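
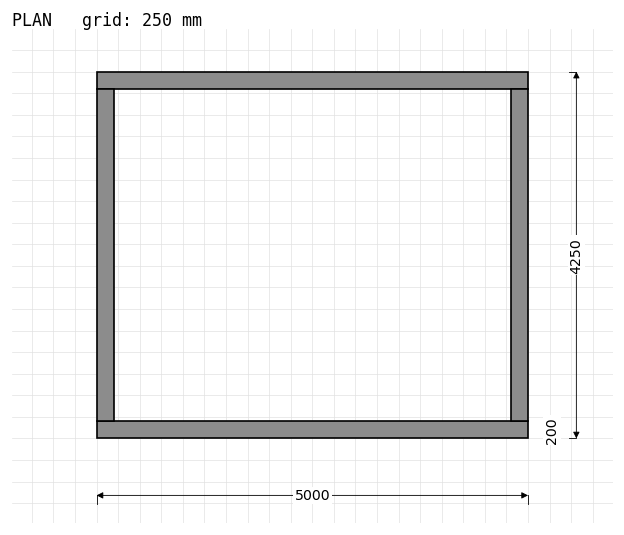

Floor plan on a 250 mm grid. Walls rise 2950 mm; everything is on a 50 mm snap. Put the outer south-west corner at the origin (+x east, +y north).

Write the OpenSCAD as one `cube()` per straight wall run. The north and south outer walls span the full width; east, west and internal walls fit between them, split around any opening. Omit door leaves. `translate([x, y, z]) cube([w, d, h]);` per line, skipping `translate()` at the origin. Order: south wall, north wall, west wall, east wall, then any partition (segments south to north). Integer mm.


cube([5000, 200, 2950]);
translate([0, 4050, 0]) cube([5000, 200, 2950]);
translate([0, 200, 0]) cube([200, 3850, 2950]);
translate([4800, 200, 0]) cube([200, 3850, 2950]);


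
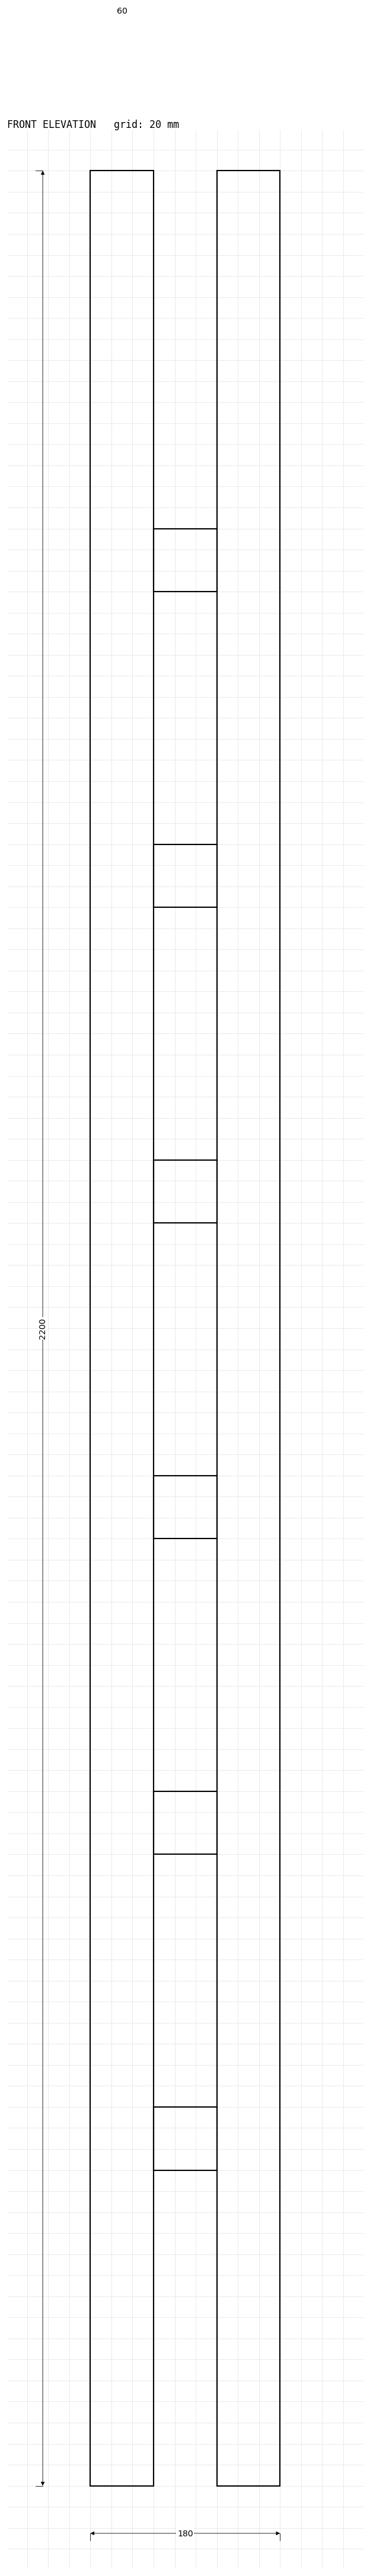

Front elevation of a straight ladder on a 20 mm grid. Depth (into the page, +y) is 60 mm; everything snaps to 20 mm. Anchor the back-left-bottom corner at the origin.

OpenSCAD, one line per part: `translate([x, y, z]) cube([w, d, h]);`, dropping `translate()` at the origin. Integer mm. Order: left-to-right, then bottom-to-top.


cube([60, 60, 2200]);
translate([60, 0, 300]) cube([60, 60, 60]);
translate([60, 0, 600]) cube([60, 60, 60]);
translate([60, 0, 900]) cube([60, 60, 60]);
translate([60, 0, 1200]) cube([60, 60, 60]);
translate([60, 0, 1500]) cube([60, 60, 60]);
translate([60, 0, 1800]) cube([60, 60, 60]);
translate([120, 0, 0]) cube([60, 60, 2200]);


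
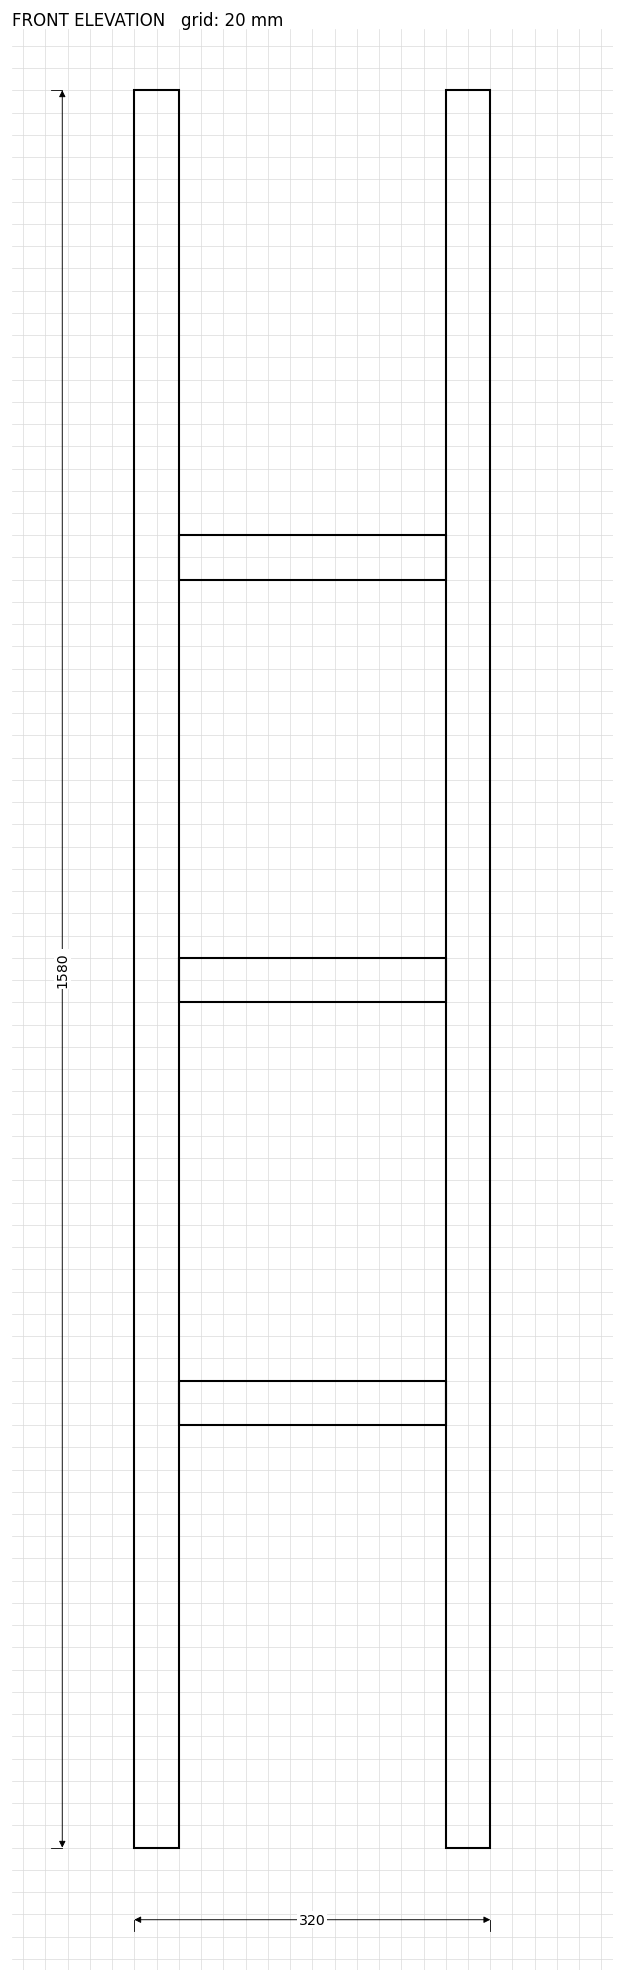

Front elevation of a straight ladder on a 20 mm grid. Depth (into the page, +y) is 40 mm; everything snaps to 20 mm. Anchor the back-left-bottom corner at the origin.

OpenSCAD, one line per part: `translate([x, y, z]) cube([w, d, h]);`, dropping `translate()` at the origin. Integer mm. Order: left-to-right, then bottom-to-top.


cube([40, 40, 1580]);
translate([40, 0, 380]) cube([240, 40, 40]);
translate([40, 0, 760]) cube([240, 40, 40]);
translate([40, 0, 1140]) cube([240, 40, 40]);
translate([280, 0, 0]) cube([40, 40, 1580]);


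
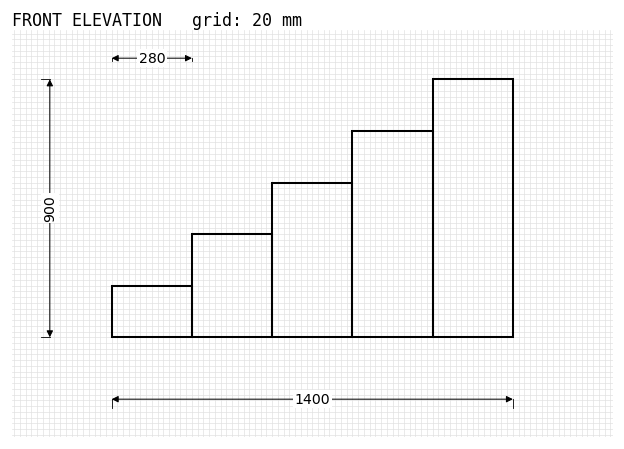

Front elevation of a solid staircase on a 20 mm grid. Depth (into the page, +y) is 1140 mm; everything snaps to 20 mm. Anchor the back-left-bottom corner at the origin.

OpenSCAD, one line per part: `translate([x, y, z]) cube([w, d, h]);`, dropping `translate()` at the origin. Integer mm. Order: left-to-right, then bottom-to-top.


cube([280, 1140, 180]);
translate([280, 0, 0]) cube([280, 1140, 360]);
translate([560, 0, 0]) cube([280, 1140, 540]);
translate([840, 0, 0]) cube([280, 1140, 720]);
translate([1120, 0, 0]) cube([280, 1140, 900]);


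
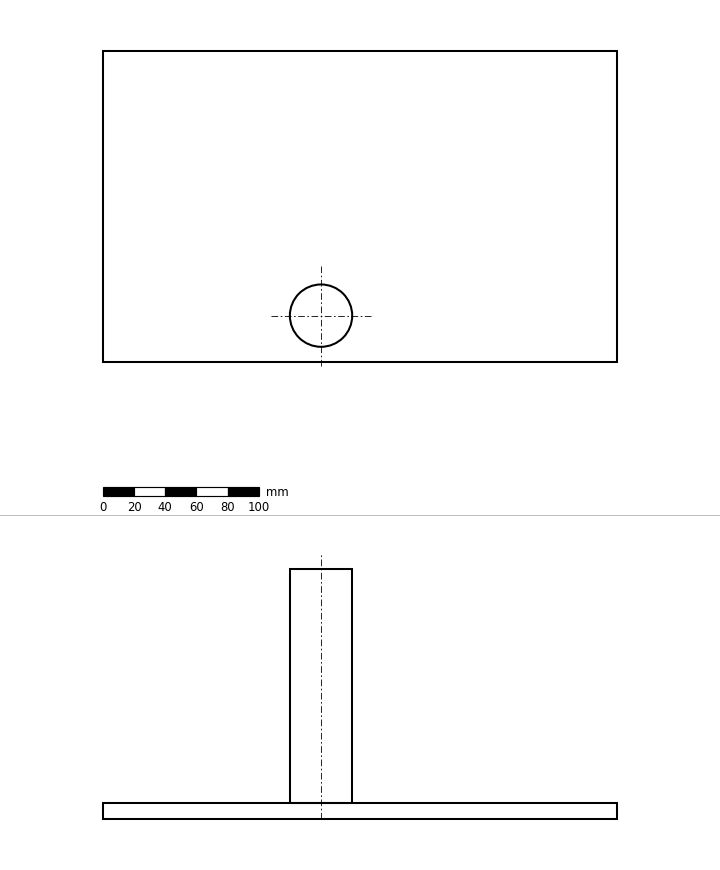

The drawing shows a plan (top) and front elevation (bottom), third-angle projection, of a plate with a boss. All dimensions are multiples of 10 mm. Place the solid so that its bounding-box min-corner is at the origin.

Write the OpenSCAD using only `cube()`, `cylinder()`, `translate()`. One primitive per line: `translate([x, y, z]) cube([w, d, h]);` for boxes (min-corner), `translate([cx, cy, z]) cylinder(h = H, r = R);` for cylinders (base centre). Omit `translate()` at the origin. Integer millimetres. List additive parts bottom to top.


cube([330, 200, 10]);
translate([140, 30, 10]) cylinder(h = 150, r = 20);


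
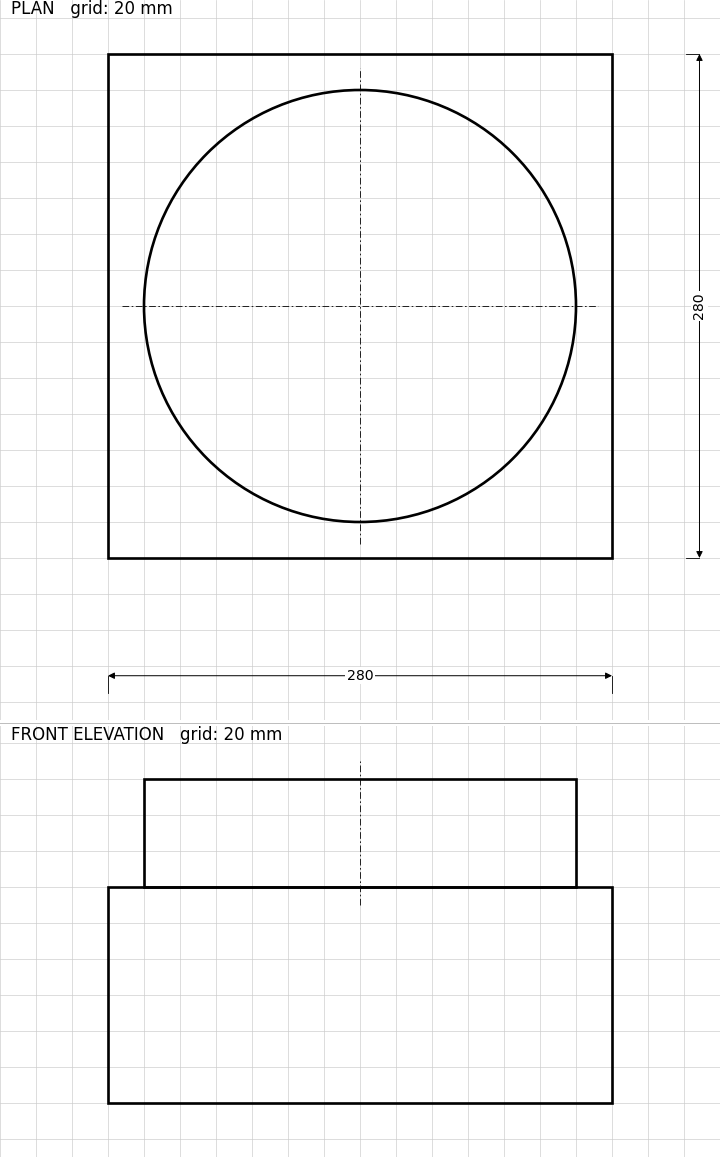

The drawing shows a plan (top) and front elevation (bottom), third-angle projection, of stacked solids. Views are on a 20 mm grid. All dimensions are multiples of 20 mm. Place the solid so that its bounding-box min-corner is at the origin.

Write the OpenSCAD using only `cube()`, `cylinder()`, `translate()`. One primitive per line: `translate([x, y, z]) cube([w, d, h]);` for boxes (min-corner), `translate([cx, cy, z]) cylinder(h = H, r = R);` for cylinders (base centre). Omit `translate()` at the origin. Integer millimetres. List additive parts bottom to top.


cube([280, 280, 120]);
translate([140, 140, 120]) cylinder(h = 60, r = 120);


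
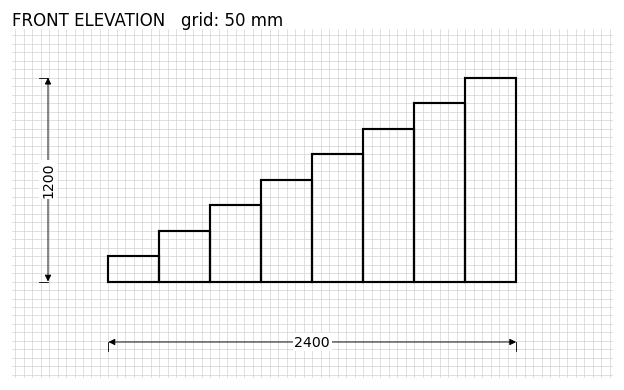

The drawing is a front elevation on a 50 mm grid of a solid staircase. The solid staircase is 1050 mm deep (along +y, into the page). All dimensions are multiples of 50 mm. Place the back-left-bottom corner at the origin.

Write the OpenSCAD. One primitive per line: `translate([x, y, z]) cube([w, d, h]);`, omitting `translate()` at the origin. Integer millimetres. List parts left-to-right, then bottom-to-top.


cube([300, 1050, 150]);
translate([300, 0, 0]) cube([300, 1050, 300]);
translate([600, 0, 0]) cube([300, 1050, 450]);
translate([900, 0, 0]) cube([300, 1050, 600]);
translate([1200, 0, 0]) cube([300, 1050, 750]);
translate([1500, 0, 0]) cube([300, 1050, 900]);
translate([1800, 0, 0]) cube([300, 1050, 1050]);
translate([2100, 0, 0]) cube([300, 1050, 1200]);


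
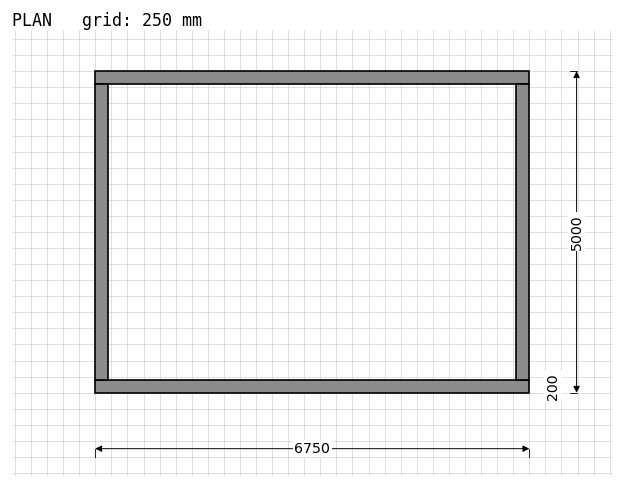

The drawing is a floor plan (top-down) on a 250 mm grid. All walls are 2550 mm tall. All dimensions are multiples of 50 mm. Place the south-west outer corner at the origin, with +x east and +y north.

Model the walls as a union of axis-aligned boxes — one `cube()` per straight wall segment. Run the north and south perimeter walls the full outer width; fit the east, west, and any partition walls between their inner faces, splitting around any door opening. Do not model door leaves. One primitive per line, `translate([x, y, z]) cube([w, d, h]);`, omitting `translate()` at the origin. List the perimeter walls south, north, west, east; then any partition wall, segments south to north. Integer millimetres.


cube([6750, 200, 2550]);
translate([0, 4800, 0]) cube([6750, 200, 2550]);
translate([0, 200, 0]) cube([200, 4600, 2550]);
translate([6550, 200, 0]) cube([200, 4600, 2550]);


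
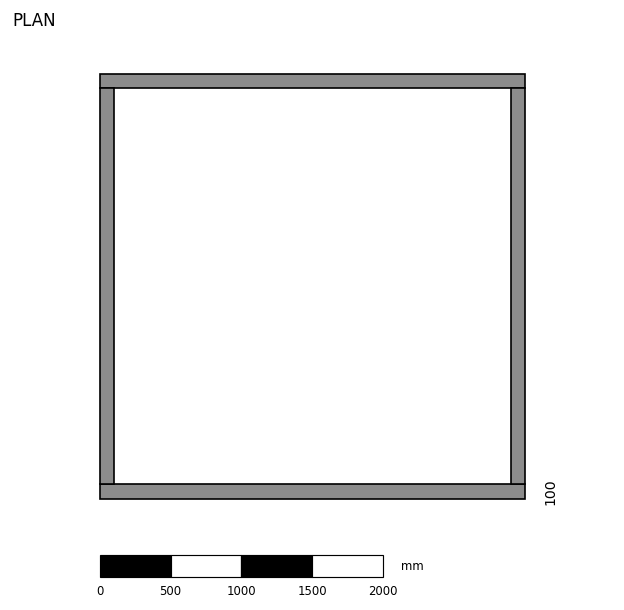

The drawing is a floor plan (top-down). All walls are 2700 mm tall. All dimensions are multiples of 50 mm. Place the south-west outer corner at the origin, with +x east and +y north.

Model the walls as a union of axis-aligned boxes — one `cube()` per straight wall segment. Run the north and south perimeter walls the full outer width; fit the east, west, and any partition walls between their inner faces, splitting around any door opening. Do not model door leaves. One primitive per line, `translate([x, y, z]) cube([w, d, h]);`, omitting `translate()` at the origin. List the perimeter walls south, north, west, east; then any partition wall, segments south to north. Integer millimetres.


cube([3000, 100, 2700]);
translate([0, 2900, 0]) cube([3000, 100, 2700]);
translate([0, 100, 0]) cube([100, 2800, 2700]);
translate([2900, 100, 0]) cube([100, 2800, 2700]);


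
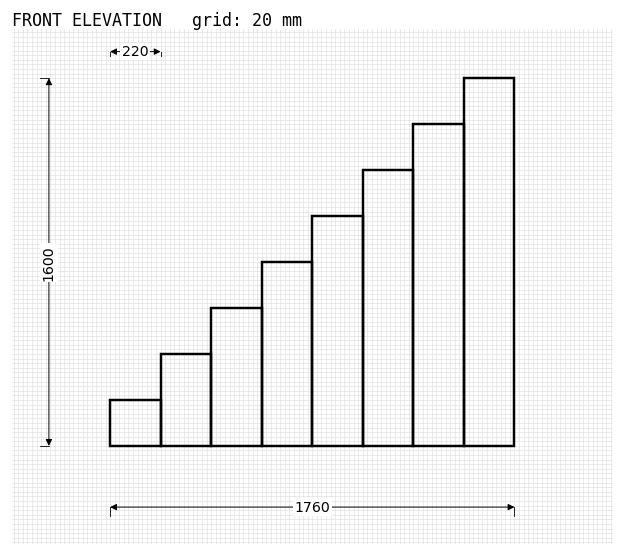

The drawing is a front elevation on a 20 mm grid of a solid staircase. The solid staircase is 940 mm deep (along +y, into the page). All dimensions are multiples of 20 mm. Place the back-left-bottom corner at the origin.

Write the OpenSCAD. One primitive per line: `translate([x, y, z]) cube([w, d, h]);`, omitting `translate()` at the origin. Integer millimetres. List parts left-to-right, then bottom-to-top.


cube([220, 940, 200]);
translate([220, 0, 0]) cube([220, 940, 400]);
translate([440, 0, 0]) cube([220, 940, 600]);
translate([660, 0, 0]) cube([220, 940, 800]);
translate([880, 0, 0]) cube([220, 940, 1000]);
translate([1100, 0, 0]) cube([220, 940, 1200]);
translate([1320, 0, 0]) cube([220, 940, 1400]);
translate([1540, 0, 0]) cube([220, 940, 1600]);


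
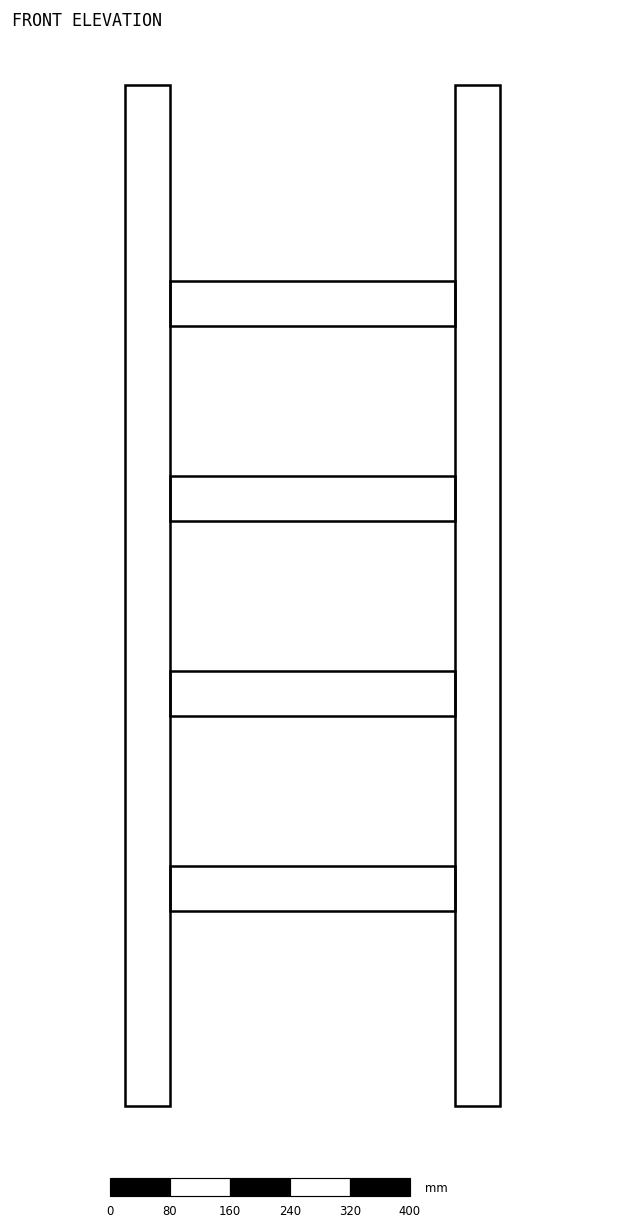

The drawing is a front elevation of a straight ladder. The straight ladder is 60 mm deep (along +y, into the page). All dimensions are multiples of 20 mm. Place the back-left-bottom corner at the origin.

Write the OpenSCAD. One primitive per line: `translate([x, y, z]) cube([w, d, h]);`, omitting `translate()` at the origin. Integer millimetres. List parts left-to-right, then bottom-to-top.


cube([60, 60, 1360]);
translate([60, 0, 260]) cube([380, 60, 60]);
translate([60, 0, 520]) cube([380, 60, 60]);
translate([60, 0, 780]) cube([380, 60, 60]);
translate([60, 0, 1040]) cube([380, 60, 60]);
translate([440, 0, 0]) cube([60, 60, 1360]);


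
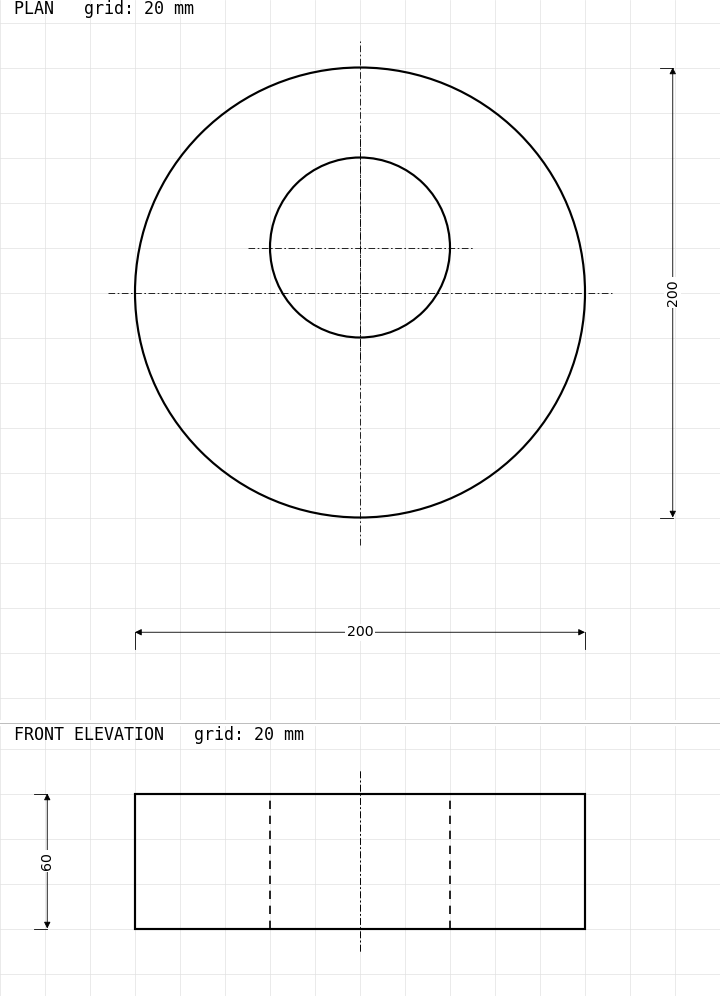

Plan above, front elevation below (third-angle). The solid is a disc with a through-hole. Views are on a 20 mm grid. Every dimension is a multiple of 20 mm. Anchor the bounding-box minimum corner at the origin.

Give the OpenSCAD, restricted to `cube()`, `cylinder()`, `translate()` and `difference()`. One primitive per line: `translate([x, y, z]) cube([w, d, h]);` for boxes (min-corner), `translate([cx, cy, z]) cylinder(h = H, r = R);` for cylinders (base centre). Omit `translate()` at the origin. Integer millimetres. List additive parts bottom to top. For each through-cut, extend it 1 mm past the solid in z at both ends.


difference() {
  translate([100, 100, 0]) cylinder(h = 60, r = 100);
  translate([100, 120, -1]) cylinder(h = 62, r = 40);
}


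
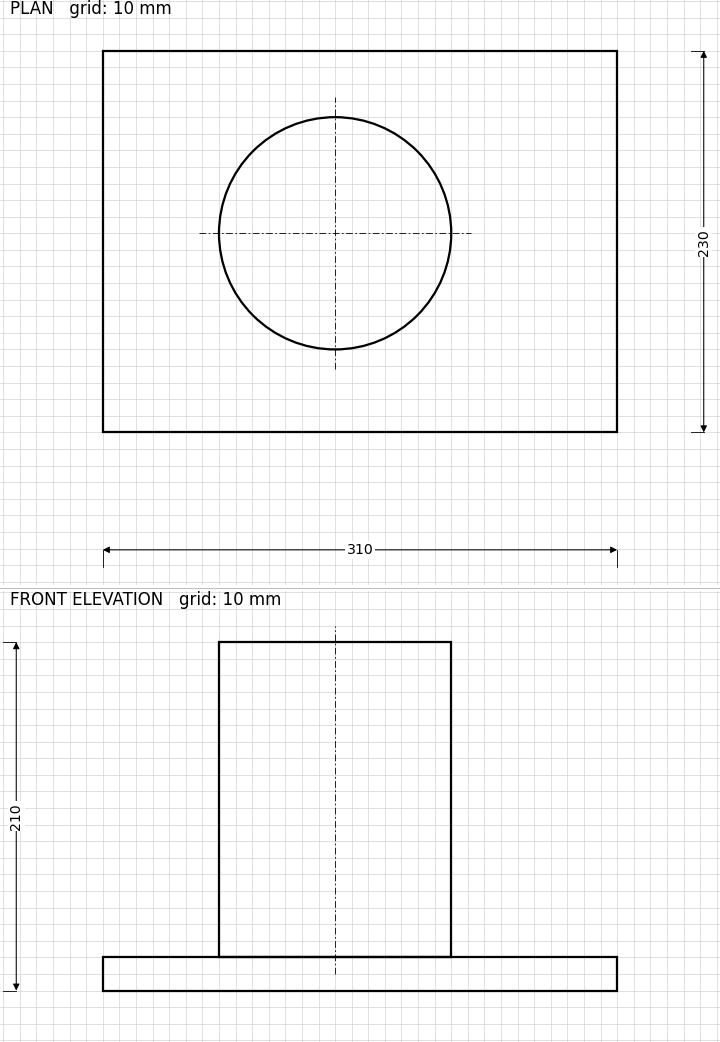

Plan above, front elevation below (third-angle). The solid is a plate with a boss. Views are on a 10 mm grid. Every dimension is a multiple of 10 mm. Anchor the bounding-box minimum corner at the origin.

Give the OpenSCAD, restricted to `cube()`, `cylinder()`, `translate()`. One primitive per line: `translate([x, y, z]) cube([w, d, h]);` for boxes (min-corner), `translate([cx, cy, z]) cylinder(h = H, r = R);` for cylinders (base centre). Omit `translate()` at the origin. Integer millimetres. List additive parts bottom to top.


cube([310, 230, 20]);
translate([140, 120, 20]) cylinder(h = 190, r = 70);


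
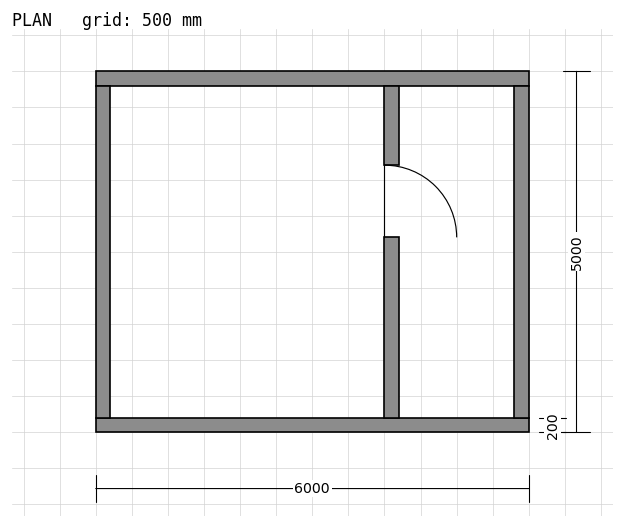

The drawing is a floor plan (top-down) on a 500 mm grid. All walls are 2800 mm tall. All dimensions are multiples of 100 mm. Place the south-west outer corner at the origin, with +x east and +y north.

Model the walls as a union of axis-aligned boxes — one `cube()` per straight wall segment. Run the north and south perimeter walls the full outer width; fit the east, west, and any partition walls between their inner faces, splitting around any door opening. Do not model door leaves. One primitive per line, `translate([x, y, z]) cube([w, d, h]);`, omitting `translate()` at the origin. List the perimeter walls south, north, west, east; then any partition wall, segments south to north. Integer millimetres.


cube([6000, 200, 2800]);
translate([0, 4800, 0]) cube([6000, 200, 2800]);
translate([0, 200, 0]) cube([200, 4600, 2800]);
translate([5800, 200, 0]) cube([200, 4600, 2800]);
translate([4000, 200, 0]) cube([200, 2500, 2800]);
translate([4000, 3700, 0]) cube([200, 1100, 2800]);


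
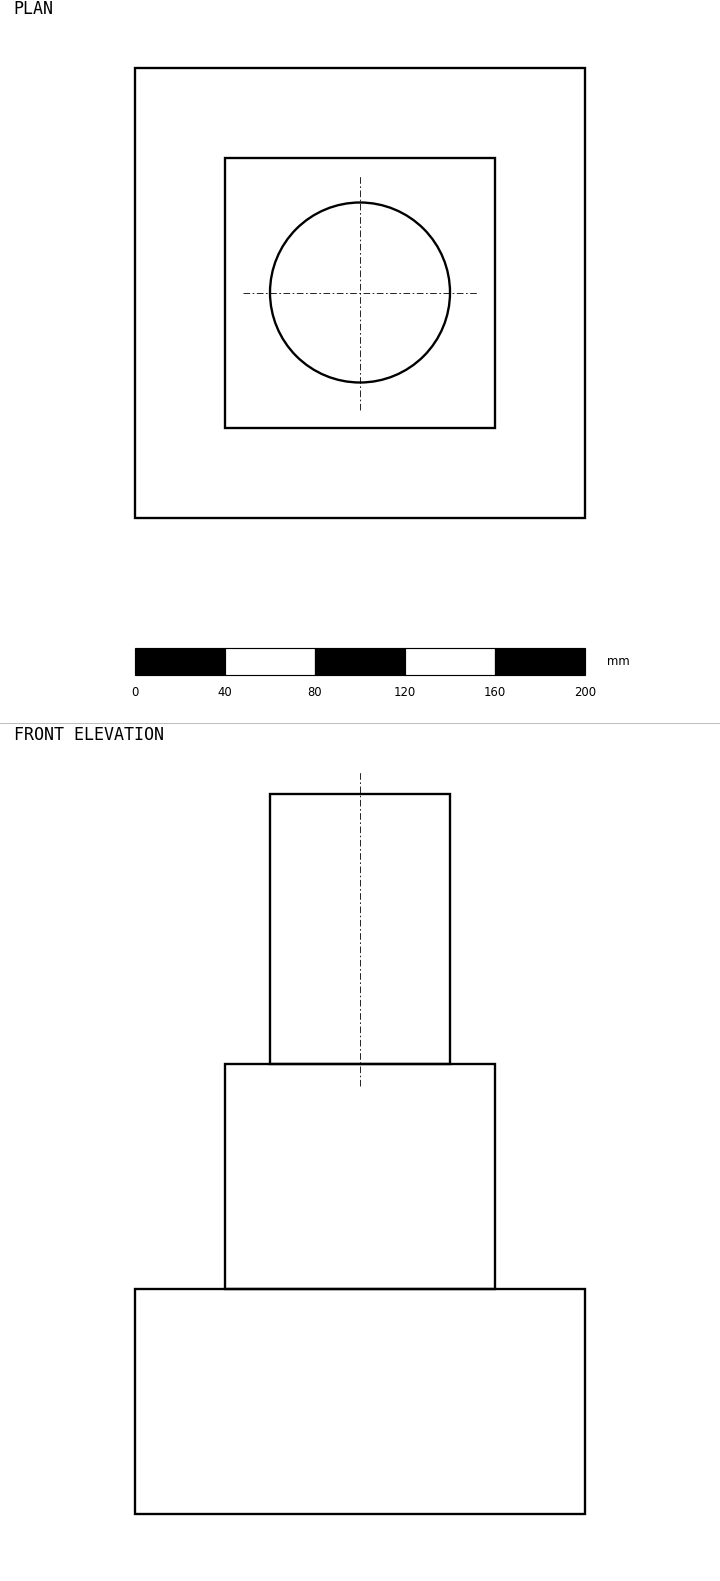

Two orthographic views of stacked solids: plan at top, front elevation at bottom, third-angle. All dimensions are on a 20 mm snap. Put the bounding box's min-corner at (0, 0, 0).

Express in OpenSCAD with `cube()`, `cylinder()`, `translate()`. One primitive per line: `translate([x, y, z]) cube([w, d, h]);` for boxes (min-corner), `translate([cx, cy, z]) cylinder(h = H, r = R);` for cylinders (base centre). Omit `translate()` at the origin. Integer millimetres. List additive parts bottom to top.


cube([200, 200, 100]);
translate([40, 40, 100]) cube([120, 120, 100]);
translate([100, 100, 200]) cylinder(h = 120, r = 40);


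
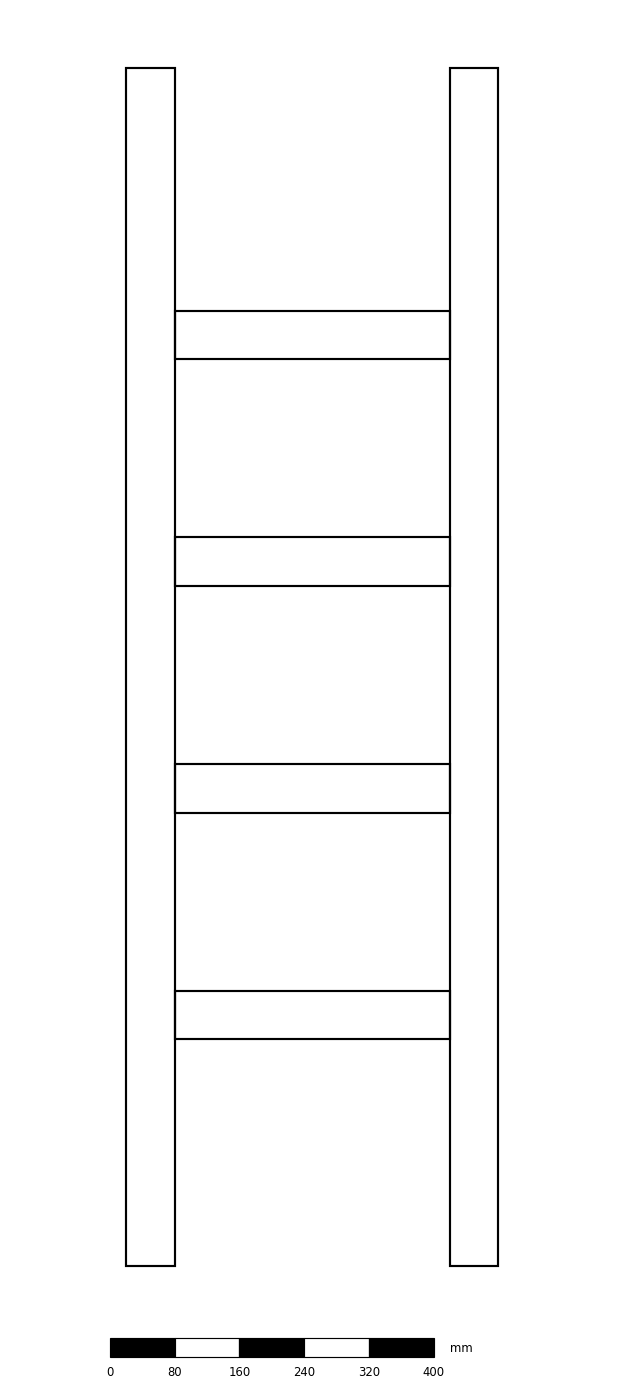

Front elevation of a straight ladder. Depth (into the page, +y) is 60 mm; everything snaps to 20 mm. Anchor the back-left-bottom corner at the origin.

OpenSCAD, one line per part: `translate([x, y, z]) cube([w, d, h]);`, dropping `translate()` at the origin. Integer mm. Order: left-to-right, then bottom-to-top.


cube([60, 60, 1480]);
translate([60, 0, 280]) cube([340, 60, 60]);
translate([60, 0, 560]) cube([340, 60, 60]);
translate([60, 0, 840]) cube([340, 60, 60]);
translate([60, 0, 1120]) cube([340, 60, 60]);
translate([400, 0, 0]) cube([60, 60, 1480]);


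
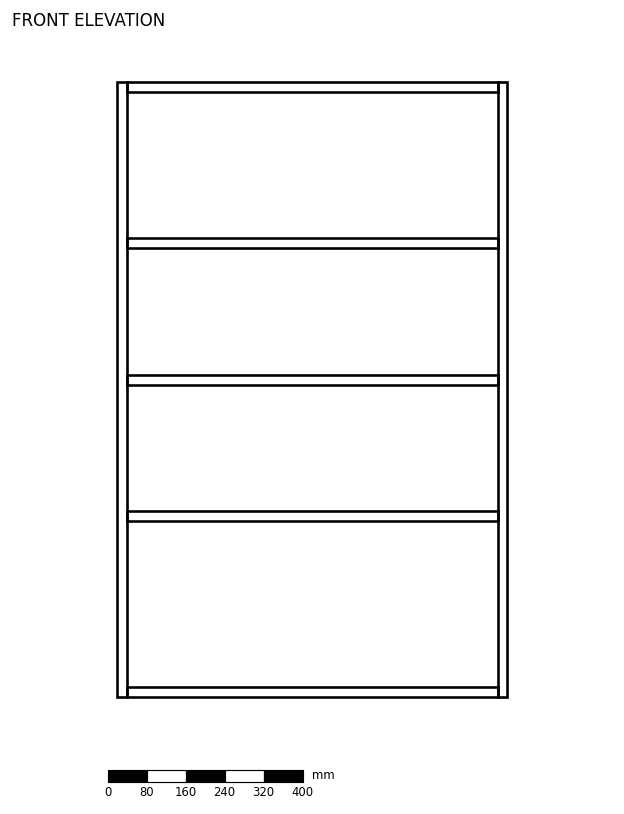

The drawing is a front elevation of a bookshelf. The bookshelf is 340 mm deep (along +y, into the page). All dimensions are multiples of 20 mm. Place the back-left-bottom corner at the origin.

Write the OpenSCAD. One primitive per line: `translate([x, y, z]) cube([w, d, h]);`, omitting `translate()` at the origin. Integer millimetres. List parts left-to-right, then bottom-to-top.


cube([20, 340, 1260]);
translate([20, 0, 0]) cube([760, 340, 20]);
translate([20, 0, 360]) cube([760, 340, 20]);
translate([20, 0, 640]) cube([760, 340, 20]);
translate([20, 0, 920]) cube([760, 340, 20]);
translate([20, 0, 1240]) cube([760, 340, 20]);
translate([780, 0, 0]) cube([20, 340, 1260]);


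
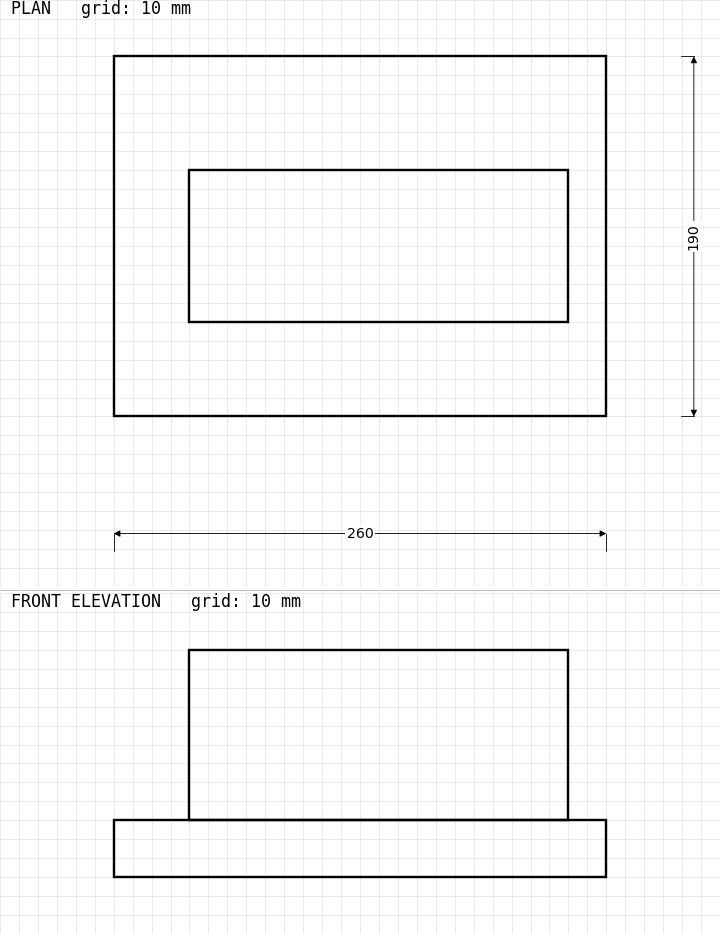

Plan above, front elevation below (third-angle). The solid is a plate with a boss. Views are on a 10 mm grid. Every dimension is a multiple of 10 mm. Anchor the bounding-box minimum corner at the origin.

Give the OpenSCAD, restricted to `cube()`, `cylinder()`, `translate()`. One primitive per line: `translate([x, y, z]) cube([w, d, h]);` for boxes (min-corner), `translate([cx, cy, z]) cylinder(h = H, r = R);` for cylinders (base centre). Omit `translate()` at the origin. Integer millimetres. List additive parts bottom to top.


cube([260, 190, 30]);
translate([40, 50, 30]) cube([200, 80, 90]);


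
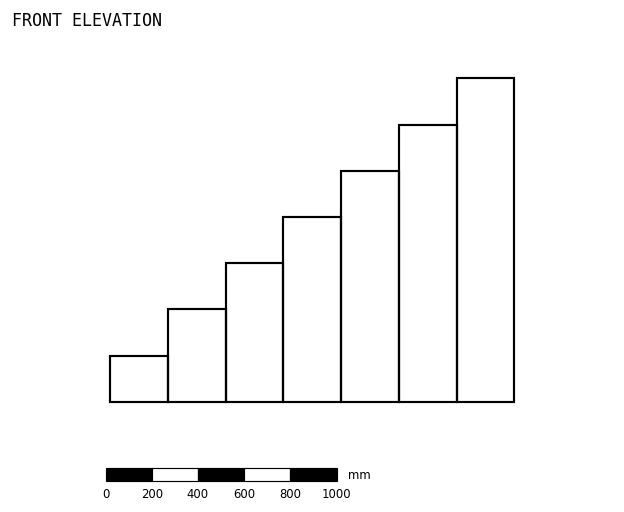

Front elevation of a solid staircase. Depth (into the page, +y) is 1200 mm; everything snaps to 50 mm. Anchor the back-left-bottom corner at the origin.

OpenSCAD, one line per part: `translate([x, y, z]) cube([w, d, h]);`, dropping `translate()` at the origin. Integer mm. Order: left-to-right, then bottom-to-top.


cube([250, 1200, 200]);
translate([250, 0, 0]) cube([250, 1200, 400]);
translate([500, 0, 0]) cube([250, 1200, 600]);
translate([750, 0, 0]) cube([250, 1200, 800]);
translate([1000, 0, 0]) cube([250, 1200, 1000]);
translate([1250, 0, 0]) cube([250, 1200, 1200]);
translate([1500, 0, 0]) cube([250, 1200, 1400]);


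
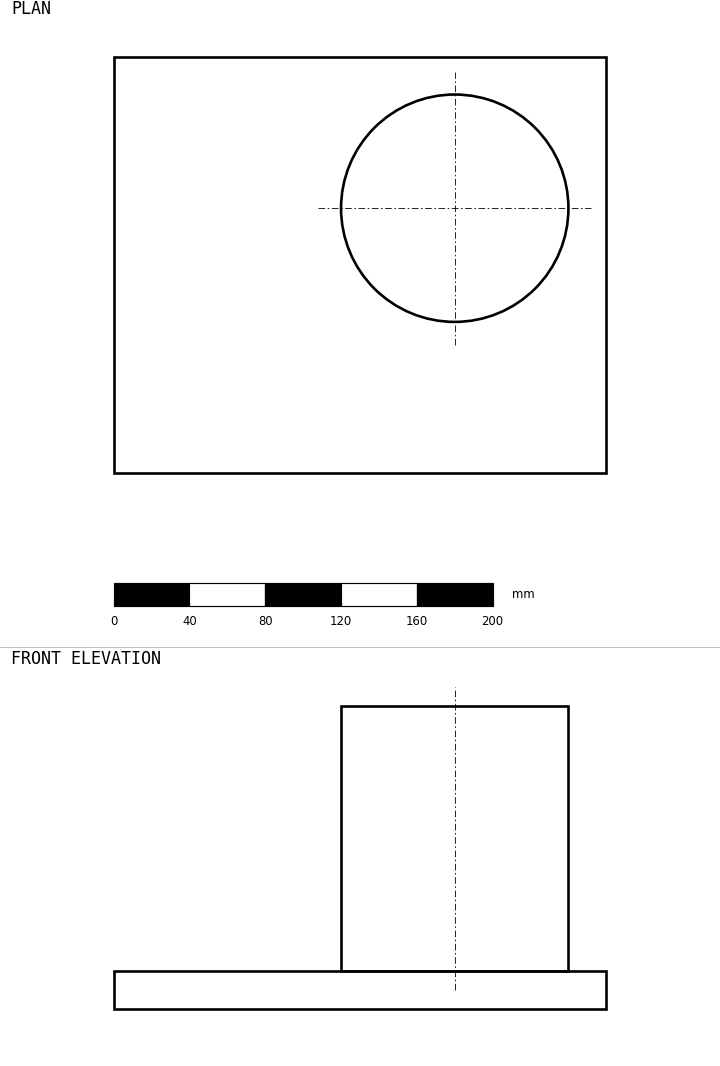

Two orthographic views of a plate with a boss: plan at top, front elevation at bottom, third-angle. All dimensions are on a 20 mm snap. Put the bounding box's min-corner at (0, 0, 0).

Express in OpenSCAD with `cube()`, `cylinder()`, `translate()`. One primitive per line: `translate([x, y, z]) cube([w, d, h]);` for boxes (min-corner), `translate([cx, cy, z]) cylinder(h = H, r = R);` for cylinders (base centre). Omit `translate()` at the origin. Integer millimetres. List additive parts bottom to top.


cube([260, 220, 20]);
translate([180, 140, 20]) cylinder(h = 140, r = 60);


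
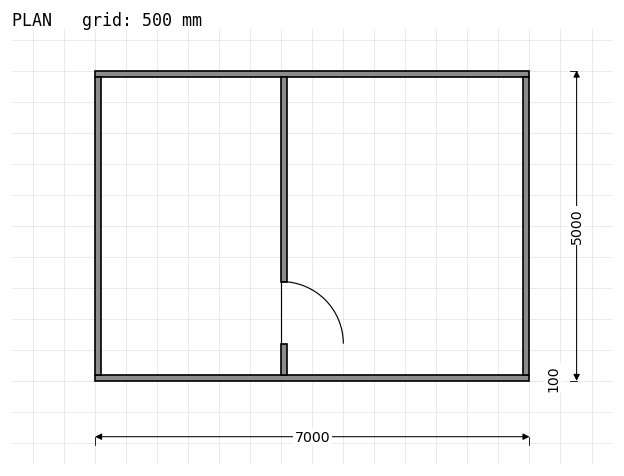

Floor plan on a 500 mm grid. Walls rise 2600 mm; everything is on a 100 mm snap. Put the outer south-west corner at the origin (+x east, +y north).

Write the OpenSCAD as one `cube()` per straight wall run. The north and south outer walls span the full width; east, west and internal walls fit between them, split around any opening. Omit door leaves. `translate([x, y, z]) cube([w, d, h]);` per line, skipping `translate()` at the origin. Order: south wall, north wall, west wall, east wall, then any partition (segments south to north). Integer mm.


cube([7000, 100, 2600]);
translate([0, 4900, 0]) cube([7000, 100, 2600]);
translate([0, 100, 0]) cube([100, 4800, 2600]);
translate([6900, 100, 0]) cube([100, 4800, 2600]);
translate([3000, 100, 0]) cube([100, 500, 2600]);
translate([3000, 1600, 0]) cube([100, 3300, 2600]);


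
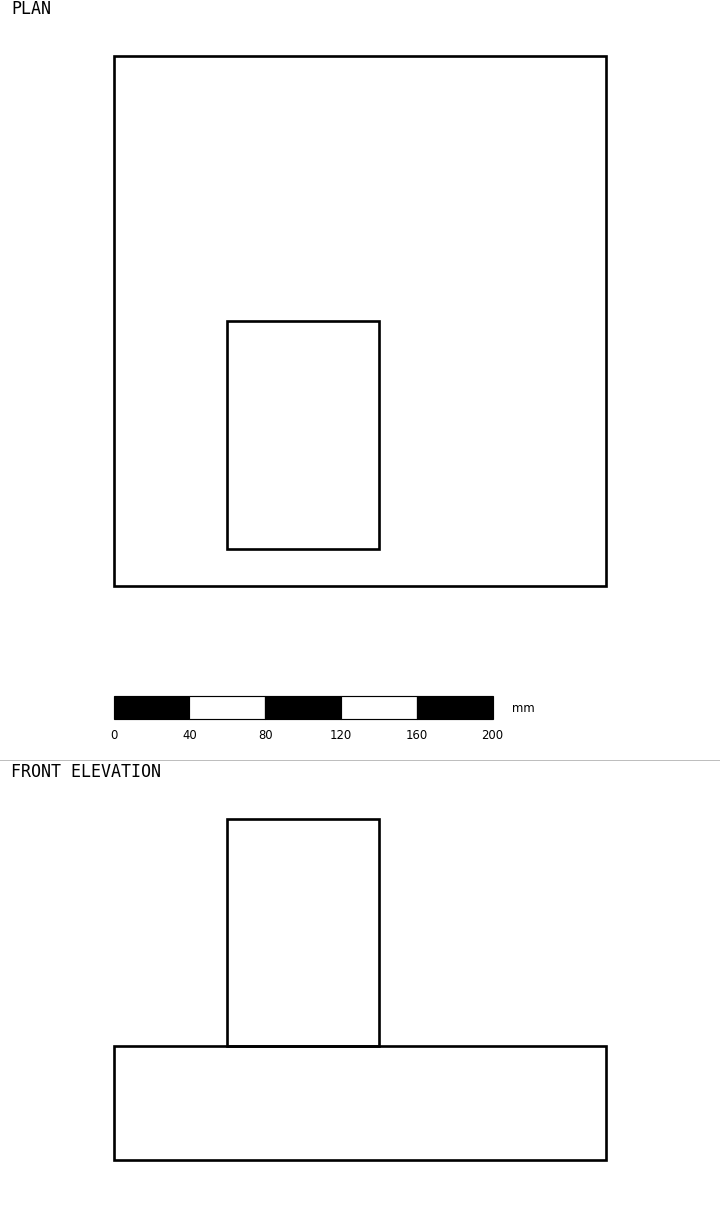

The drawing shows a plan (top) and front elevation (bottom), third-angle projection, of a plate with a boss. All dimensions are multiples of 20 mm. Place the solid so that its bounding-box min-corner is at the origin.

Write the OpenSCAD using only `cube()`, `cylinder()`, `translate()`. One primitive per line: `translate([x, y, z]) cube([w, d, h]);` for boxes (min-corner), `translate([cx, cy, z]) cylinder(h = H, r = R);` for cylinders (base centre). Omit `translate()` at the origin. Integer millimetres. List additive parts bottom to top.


cube([260, 280, 60]);
translate([60, 20, 60]) cube([80, 120, 120]);


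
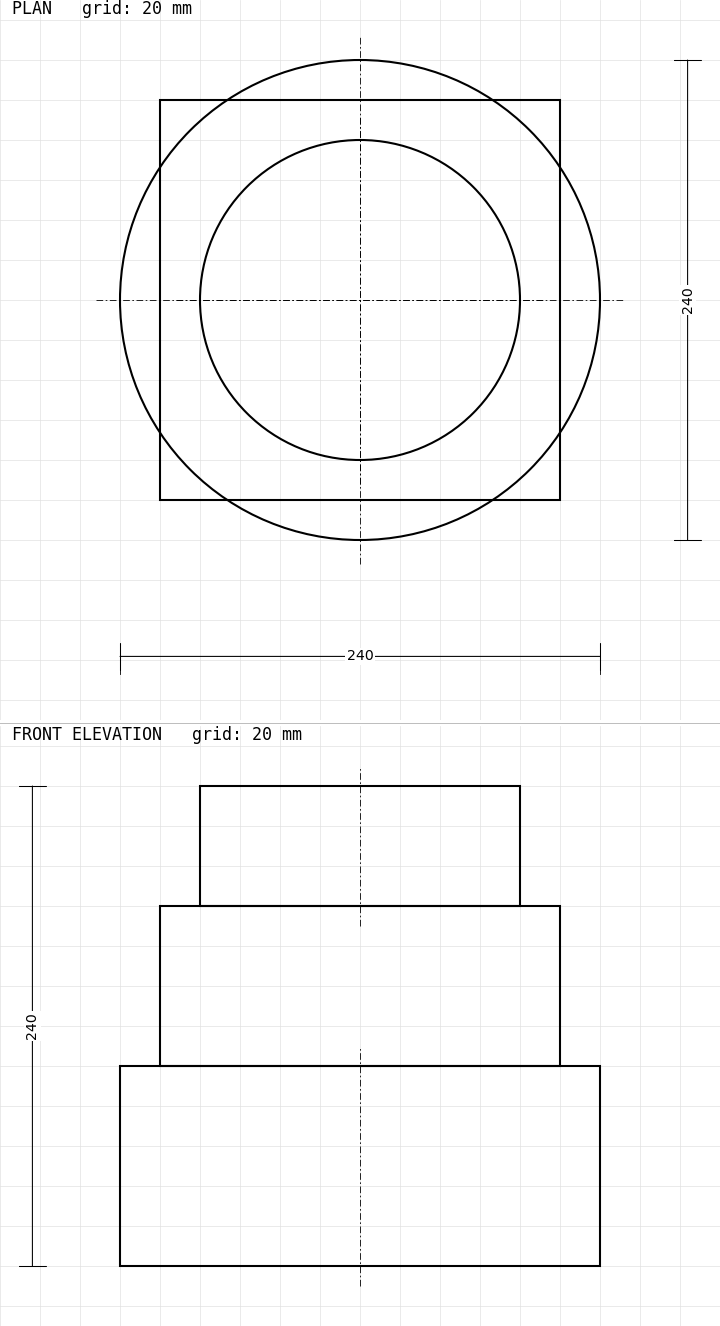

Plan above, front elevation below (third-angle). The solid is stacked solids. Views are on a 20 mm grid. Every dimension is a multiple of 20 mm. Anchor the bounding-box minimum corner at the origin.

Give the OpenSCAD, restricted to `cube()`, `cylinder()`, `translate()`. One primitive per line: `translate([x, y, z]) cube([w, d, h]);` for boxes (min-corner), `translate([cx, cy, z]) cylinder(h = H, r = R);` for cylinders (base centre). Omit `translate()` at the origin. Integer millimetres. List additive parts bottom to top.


translate([120, 120, 0]) cylinder(h = 100, r = 120);
translate([20, 20, 100]) cube([200, 200, 80]);
translate([120, 120, 180]) cylinder(h = 60, r = 80);


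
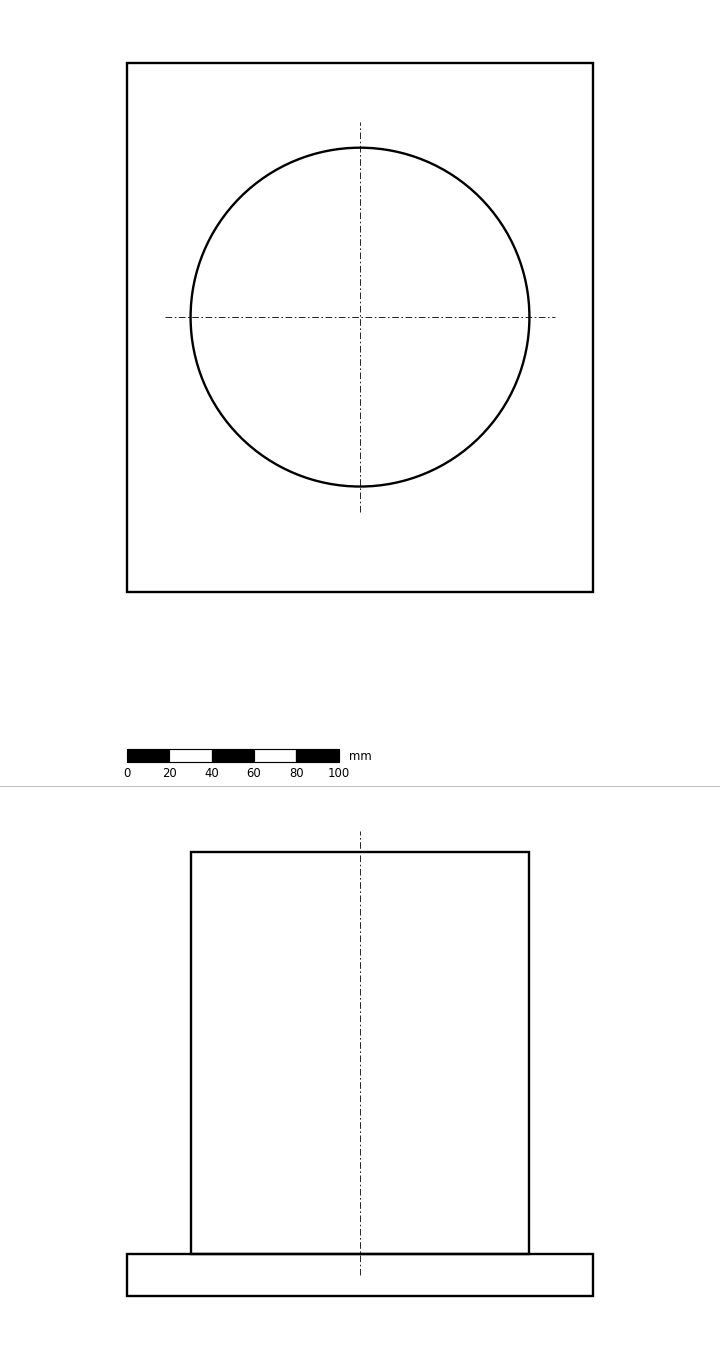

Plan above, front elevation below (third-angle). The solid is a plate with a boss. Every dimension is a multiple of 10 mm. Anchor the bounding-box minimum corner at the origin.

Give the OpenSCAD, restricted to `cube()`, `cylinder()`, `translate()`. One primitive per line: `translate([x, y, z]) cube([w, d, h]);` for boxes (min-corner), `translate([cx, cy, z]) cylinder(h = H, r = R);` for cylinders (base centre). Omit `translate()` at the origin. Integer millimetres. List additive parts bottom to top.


cube([220, 250, 20]);
translate([110, 130, 20]) cylinder(h = 190, r = 80);


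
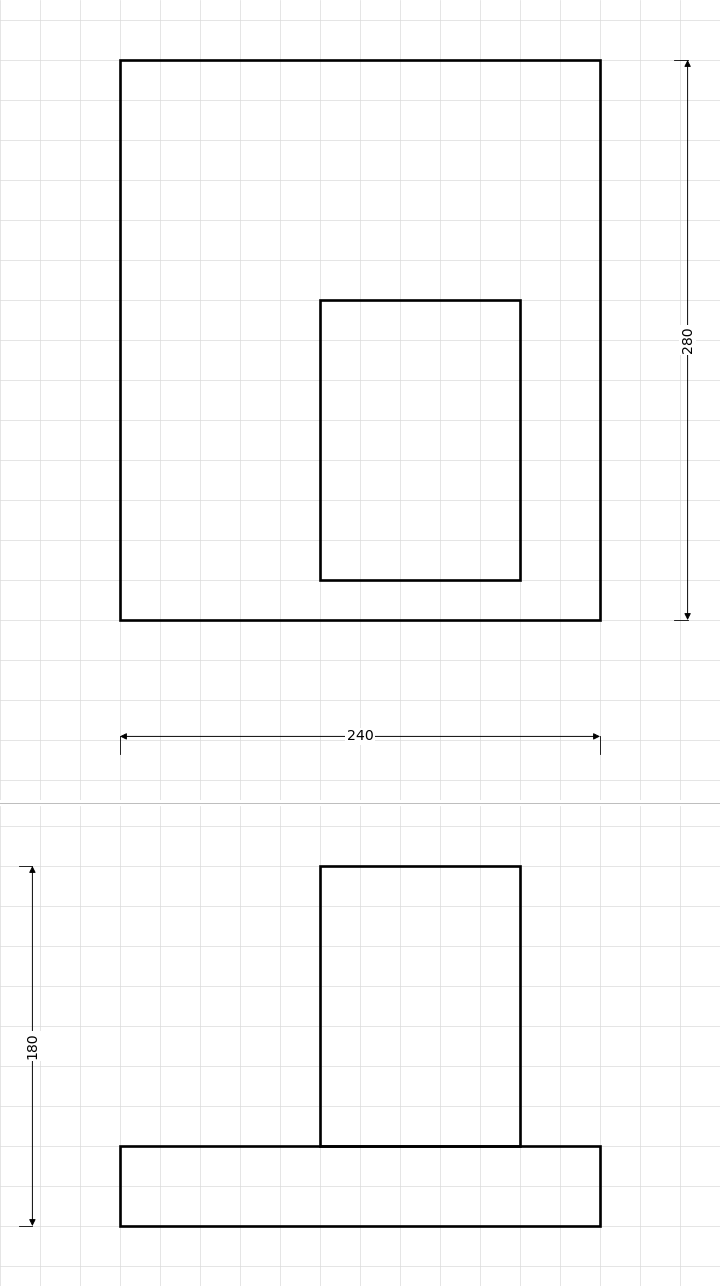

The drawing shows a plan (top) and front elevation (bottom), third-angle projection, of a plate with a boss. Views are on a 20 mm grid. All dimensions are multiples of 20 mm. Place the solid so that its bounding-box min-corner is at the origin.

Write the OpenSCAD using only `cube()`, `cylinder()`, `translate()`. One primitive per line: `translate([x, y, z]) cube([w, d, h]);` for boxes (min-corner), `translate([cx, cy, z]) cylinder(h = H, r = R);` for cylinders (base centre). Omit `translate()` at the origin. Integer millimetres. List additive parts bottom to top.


cube([240, 280, 40]);
translate([100, 20, 40]) cube([100, 140, 140]);


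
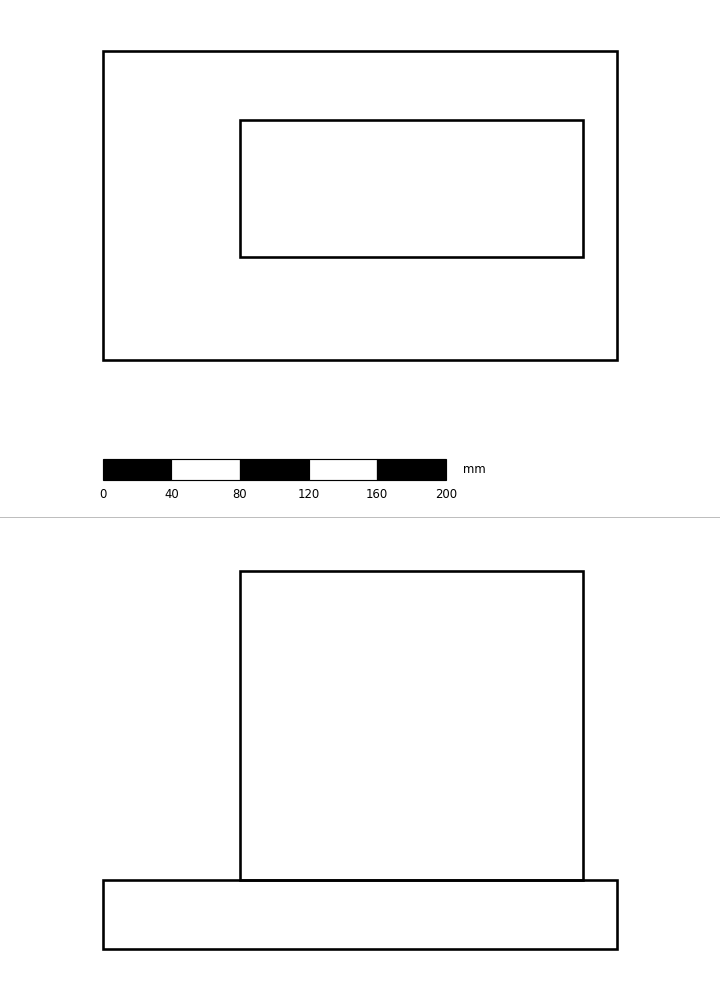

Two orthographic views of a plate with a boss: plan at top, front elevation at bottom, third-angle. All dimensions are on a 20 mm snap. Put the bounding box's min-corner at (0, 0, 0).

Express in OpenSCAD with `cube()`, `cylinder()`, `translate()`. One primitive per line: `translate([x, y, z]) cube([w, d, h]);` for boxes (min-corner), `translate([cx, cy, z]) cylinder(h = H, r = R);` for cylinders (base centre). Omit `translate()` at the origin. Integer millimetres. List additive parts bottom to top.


cube([300, 180, 40]);
translate([80, 60, 40]) cube([200, 80, 180]);


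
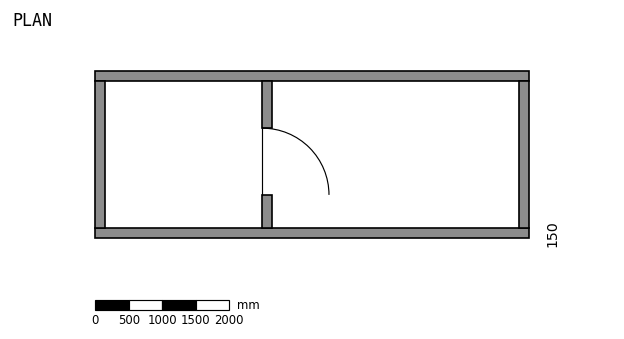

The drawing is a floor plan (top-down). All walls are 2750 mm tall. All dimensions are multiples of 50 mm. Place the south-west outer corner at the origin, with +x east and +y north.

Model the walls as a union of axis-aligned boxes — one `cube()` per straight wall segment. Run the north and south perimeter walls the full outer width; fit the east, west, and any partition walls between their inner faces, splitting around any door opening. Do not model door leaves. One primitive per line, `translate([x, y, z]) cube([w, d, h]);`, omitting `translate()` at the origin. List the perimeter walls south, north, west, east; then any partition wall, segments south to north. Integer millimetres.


cube([6500, 150, 2750]);
translate([0, 2350, 0]) cube([6500, 150, 2750]);
translate([0, 150, 0]) cube([150, 2200, 2750]);
translate([6350, 150, 0]) cube([150, 2200, 2750]);
translate([2500, 150, 0]) cube([150, 500, 2750]);
translate([2500, 1650, 0]) cube([150, 700, 2750]);


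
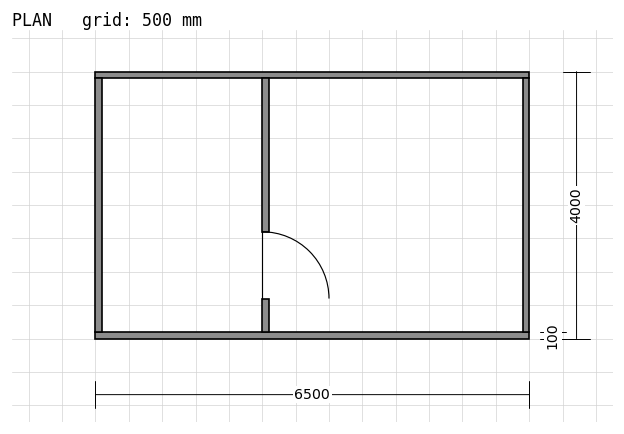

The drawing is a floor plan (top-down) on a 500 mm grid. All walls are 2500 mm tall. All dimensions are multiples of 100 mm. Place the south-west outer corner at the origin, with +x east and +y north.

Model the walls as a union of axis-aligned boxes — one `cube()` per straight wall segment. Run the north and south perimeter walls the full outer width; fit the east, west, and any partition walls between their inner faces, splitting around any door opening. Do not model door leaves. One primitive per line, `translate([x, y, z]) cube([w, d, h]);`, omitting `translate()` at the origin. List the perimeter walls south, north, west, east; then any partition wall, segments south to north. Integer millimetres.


cube([6500, 100, 2500]);
translate([0, 3900, 0]) cube([6500, 100, 2500]);
translate([0, 100, 0]) cube([100, 3800, 2500]);
translate([6400, 100, 0]) cube([100, 3800, 2500]);
translate([2500, 100, 0]) cube([100, 500, 2500]);
translate([2500, 1600, 0]) cube([100, 2300, 2500]);


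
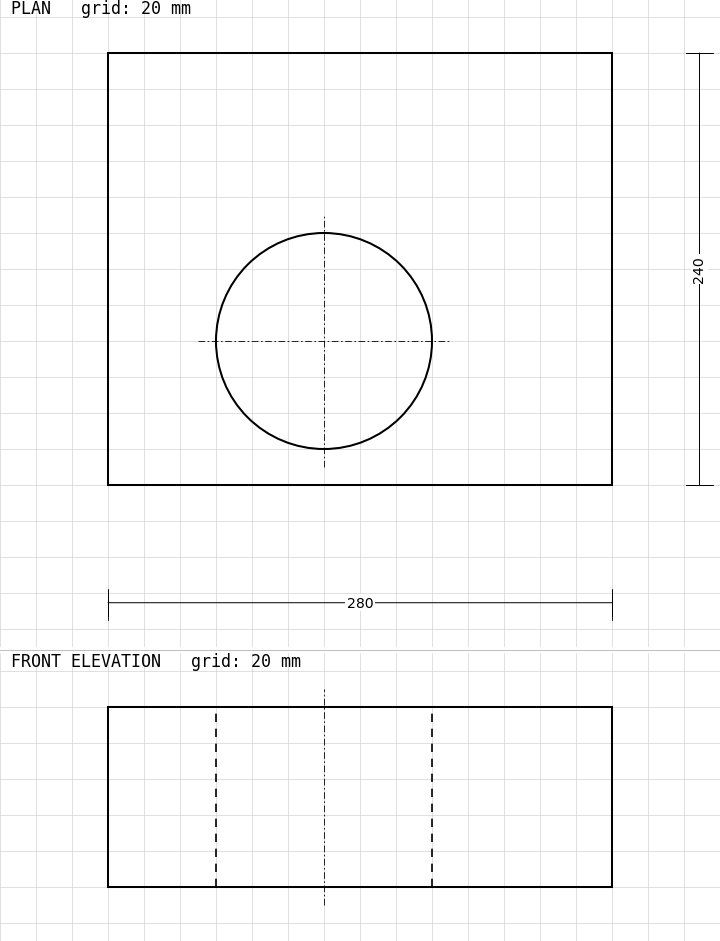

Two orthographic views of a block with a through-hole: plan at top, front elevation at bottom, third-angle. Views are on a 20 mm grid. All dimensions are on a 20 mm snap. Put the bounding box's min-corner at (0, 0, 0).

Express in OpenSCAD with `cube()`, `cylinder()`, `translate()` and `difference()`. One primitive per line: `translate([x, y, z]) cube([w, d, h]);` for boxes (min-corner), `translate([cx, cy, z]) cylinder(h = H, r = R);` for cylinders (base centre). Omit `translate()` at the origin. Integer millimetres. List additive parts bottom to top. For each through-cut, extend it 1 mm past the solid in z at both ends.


difference() {
  cube([280, 240, 100]);
  translate([120, 80, -1]) cylinder(h = 102, r = 60);
}


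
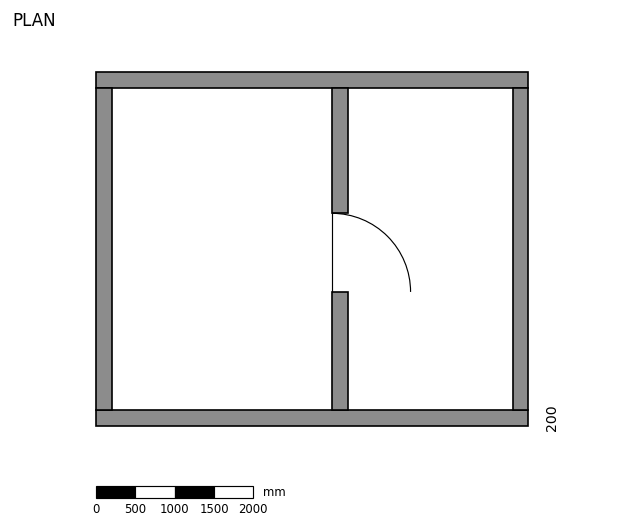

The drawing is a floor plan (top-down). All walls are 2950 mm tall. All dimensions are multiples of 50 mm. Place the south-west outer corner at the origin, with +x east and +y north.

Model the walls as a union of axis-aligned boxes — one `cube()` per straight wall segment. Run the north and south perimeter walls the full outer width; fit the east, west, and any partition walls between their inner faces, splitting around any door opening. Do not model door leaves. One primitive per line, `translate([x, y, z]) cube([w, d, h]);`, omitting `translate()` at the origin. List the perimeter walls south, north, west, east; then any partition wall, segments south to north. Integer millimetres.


cube([5500, 200, 2950]);
translate([0, 4300, 0]) cube([5500, 200, 2950]);
translate([0, 200, 0]) cube([200, 4100, 2950]);
translate([5300, 200, 0]) cube([200, 4100, 2950]);
translate([3000, 200, 0]) cube([200, 1500, 2950]);
translate([3000, 2700, 0]) cube([200, 1600, 2950]);


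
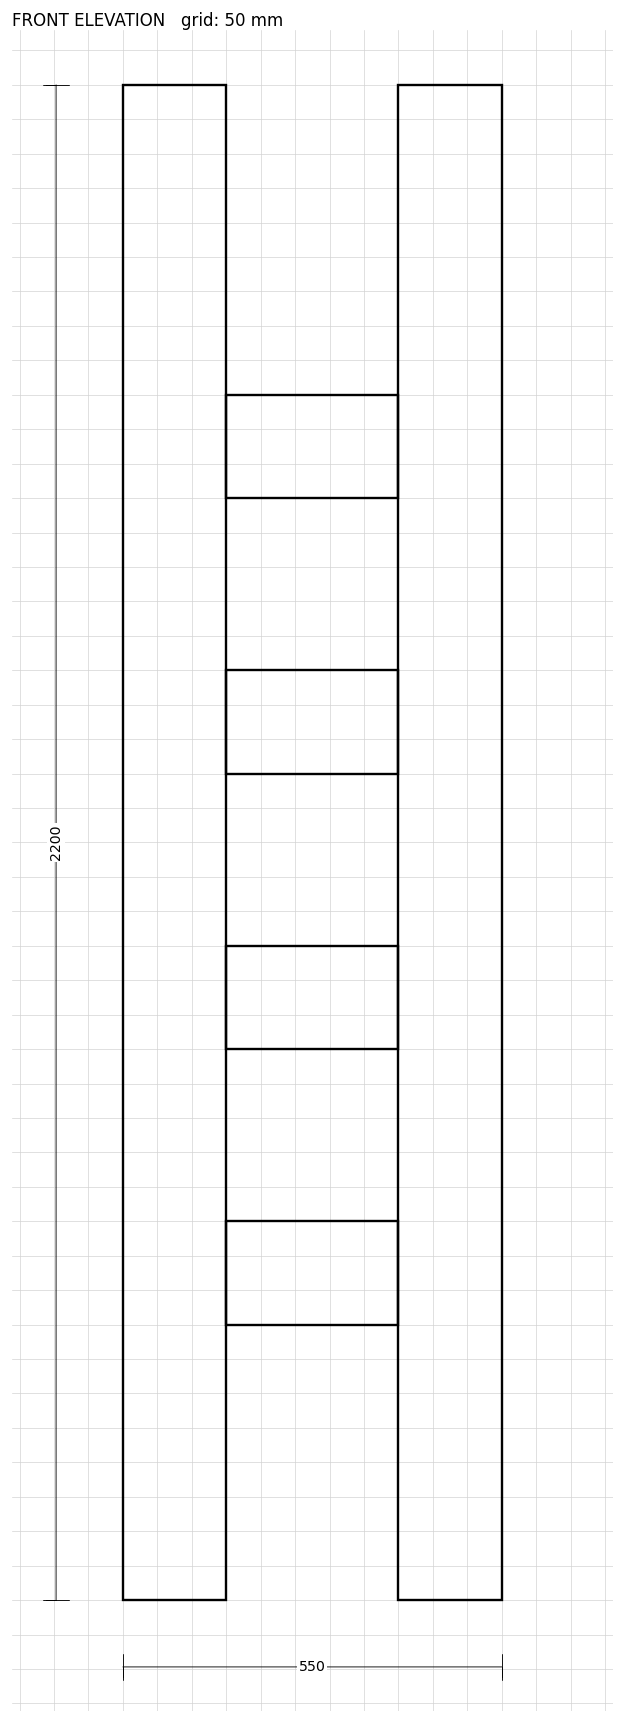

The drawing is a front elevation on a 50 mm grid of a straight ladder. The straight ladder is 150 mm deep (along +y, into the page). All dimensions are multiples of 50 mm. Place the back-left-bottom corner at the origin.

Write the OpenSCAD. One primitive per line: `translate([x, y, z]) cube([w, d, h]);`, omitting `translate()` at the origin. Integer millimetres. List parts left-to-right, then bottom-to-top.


cube([150, 150, 2200]);
translate([150, 0, 400]) cube([250, 150, 150]);
translate([150, 0, 800]) cube([250, 150, 150]);
translate([150, 0, 1200]) cube([250, 150, 150]);
translate([150, 0, 1600]) cube([250, 150, 150]);
translate([400, 0, 0]) cube([150, 150, 2200]);


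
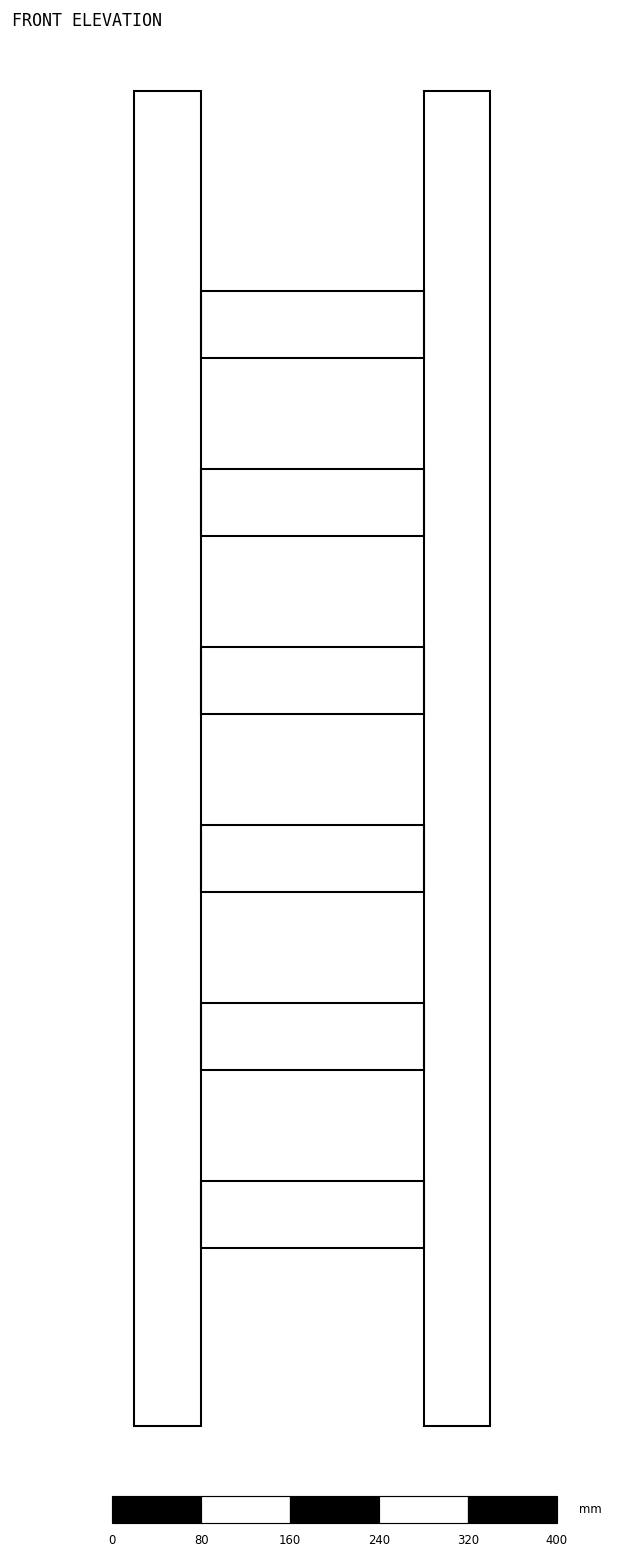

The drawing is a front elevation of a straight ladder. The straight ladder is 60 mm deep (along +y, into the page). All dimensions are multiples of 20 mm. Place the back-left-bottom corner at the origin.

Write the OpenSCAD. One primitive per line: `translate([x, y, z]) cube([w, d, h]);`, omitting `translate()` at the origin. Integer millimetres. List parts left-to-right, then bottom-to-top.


cube([60, 60, 1200]);
translate([60, 0, 160]) cube([200, 60, 60]);
translate([60, 0, 320]) cube([200, 60, 60]);
translate([60, 0, 480]) cube([200, 60, 60]);
translate([60, 0, 640]) cube([200, 60, 60]);
translate([60, 0, 800]) cube([200, 60, 60]);
translate([60, 0, 960]) cube([200, 60, 60]);
translate([260, 0, 0]) cube([60, 60, 1200]);


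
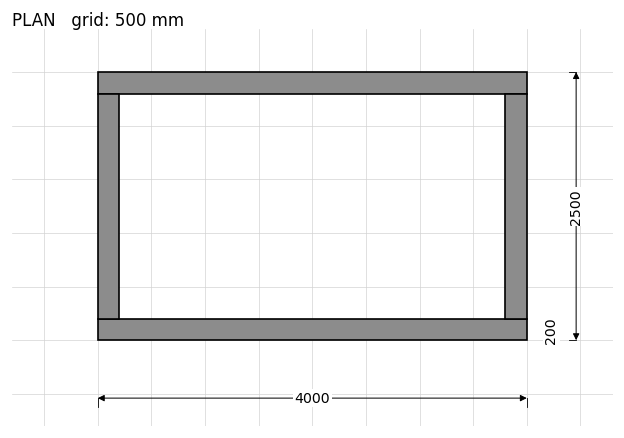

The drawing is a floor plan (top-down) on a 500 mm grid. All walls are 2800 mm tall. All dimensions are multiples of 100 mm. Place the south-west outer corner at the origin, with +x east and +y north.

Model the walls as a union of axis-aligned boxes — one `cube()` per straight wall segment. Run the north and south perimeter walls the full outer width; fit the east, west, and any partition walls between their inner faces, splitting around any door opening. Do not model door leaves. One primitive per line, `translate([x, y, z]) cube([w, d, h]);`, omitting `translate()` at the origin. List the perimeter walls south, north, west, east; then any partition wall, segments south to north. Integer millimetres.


cube([4000, 200, 2800]);
translate([0, 2300, 0]) cube([4000, 200, 2800]);
translate([0, 200, 0]) cube([200, 2100, 2800]);
translate([3800, 200, 0]) cube([200, 2100, 2800]);


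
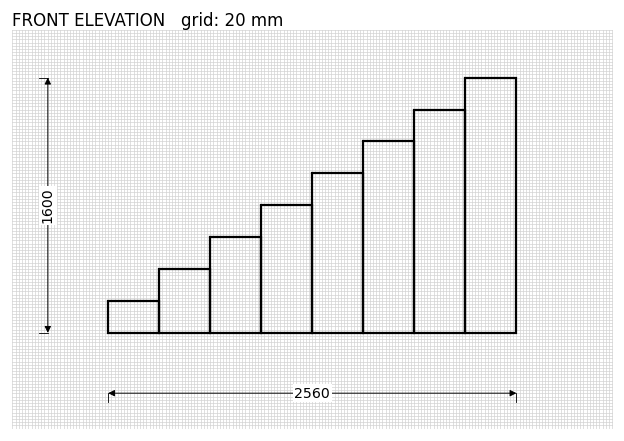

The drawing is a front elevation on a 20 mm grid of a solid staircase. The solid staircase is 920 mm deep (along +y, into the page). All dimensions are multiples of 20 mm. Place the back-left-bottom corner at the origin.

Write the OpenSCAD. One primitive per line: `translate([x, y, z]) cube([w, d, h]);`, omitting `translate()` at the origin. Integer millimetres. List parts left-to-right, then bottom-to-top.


cube([320, 920, 200]);
translate([320, 0, 0]) cube([320, 920, 400]);
translate([640, 0, 0]) cube([320, 920, 600]);
translate([960, 0, 0]) cube([320, 920, 800]);
translate([1280, 0, 0]) cube([320, 920, 1000]);
translate([1600, 0, 0]) cube([320, 920, 1200]);
translate([1920, 0, 0]) cube([320, 920, 1400]);
translate([2240, 0, 0]) cube([320, 920, 1600]);


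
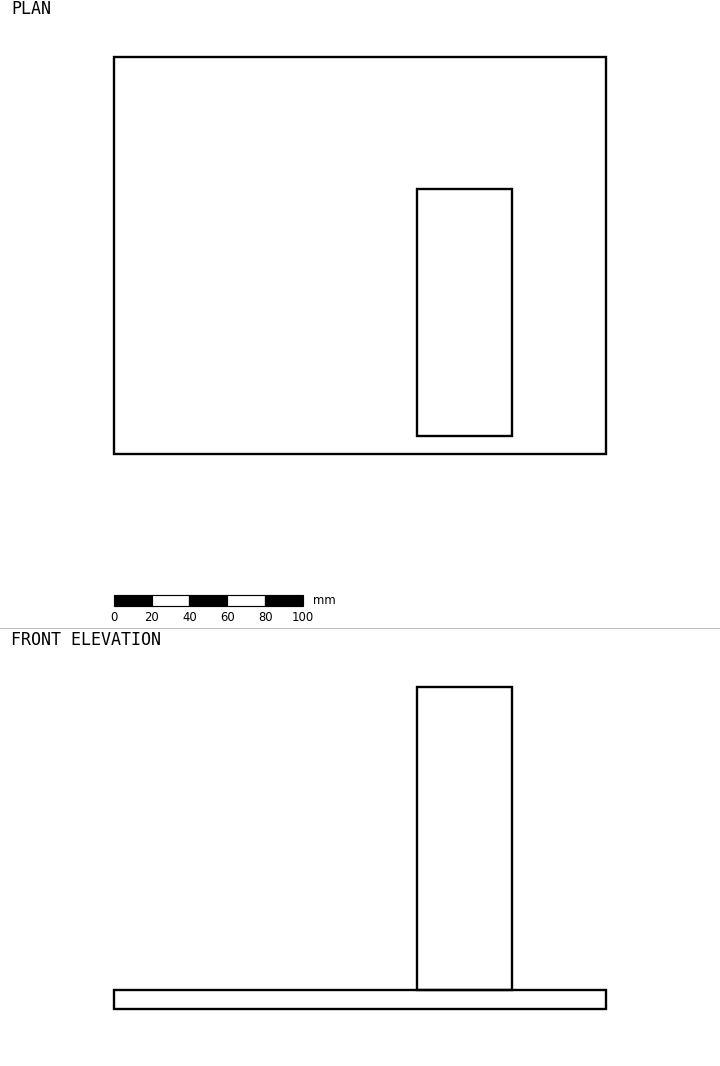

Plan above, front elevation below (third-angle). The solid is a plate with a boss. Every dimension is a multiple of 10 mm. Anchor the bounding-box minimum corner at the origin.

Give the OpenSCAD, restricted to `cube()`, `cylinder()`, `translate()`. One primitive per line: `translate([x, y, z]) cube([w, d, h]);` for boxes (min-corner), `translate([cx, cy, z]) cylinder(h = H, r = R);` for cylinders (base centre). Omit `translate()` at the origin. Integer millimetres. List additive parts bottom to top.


cube([260, 210, 10]);
translate([160, 10, 10]) cube([50, 130, 160]);
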